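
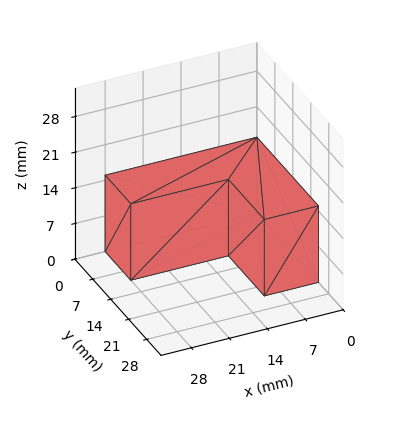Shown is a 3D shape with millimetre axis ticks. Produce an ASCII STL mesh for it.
Reading the render: the shape is an L-shaped prism: outer 28 × 24 mm, arm thicknesses ≈ 10 mm (horizontal) and 10 mm (vertical), extruded 15 mm in z (dimensions read to the nearest mm from the axis ticks). For the STL, each face is triangulated and given an outward normal.

solid part
  facet normal 0.0000 0.0000 -1.0000
    outer loop
      vertex 28.00 10.00 0.00
      vertex 28.00 0.00 0.00
      vertex 0.00 0.00 0.00
    endloop
  endfacet
  facet normal 0.0000 0.0000 -1.0000
    outer loop
      vertex 10.00 10.00 0.00
      vertex 28.00 10.00 0.00
      vertex 0.00 0.00 0.00
    endloop
  endfacet
  facet normal 0.0000 0.0000 -1.0000
    outer loop
      vertex 10.00 24.00 0.00
      vertex 10.00 10.00 0.00
      vertex 0.00 0.00 0.00
    endloop
  endfacet
  facet normal 0.0000 0.0000 -1.0000
    outer loop
      vertex 0.00 24.00 0.00
      vertex 10.00 24.00 0.00
      vertex 0.00 0.00 0.00
    endloop
  endfacet
  facet normal 0.0000 0.0000 1.0000
    outer loop
      vertex 0.00 0.00 15.00
      vertex 28.00 0.00 15.00
      vertex 28.00 10.00 15.00
    endloop
  endfacet
  facet normal 0.0000 0.0000 1.0000
    outer loop
      vertex 0.00 0.00 15.00
      vertex 28.00 10.00 15.00
      vertex 10.00 10.00 15.00
    endloop
  endfacet
  facet normal 0.0000 0.0000 1.0000
    outer loop
      vertex 0.00 0.00 15.00
      vertex 10.00 10.00 15.00
      vertex 10.00 24.00 15.00
    endloop
  endfacet
  facet normal 0.0000 0.0000 1.0000
    outer loop
      vertex 0.00 0.00 15.00
      vertex 10.00 24.00 15.00
      vertex 0.00 24.00 15.00
    endloop
  endfacet
  facet normal 0.0000 -1.0000 0.0000
    outer loop
      vertex 0.00 0.00 0.00
      vertex 28.00 0.00 0.00
      vertex 28.00 0.00 15.00
    endloop
  endfacet
  facet normal 0.0000 -1.0000 0.0000
    outer loop
      vertex 0.00 0.00 0.00
      vertex 28.00 0.00 15.00
      vertex 0.00 0.00 15.00
    endloop
  endfacet
  facet normal 1.0000 0.0000 0.0000
    outer loop
      vertex 28.00 0.00 0.00
      vertex 28.00 10.00 0.00
      vertex 28.00 10.00 15.00
    endloop
  endfacet
  facet normal 1.0000 0.0000 0.0000
    outer loop
      vertex 28.00 0.00 0.00
      vertex 28.00 10.00 15.00
      vertex 28.00 0.00 15.00
    endloop
  endfacet
  facet normal 0.0000 1.0000 0.0000
    outer loop
      vertex 28.00 10.00 0.00
      vertex 10.00 10.00 0.00
      vertex 10.00 10.00 15.00
    endloop
  endfacet
  facet normal 0.0000 1.0000 0.0000
    outer loop
      vertex 28.00 10.00 0.00
      vertex 10.00 10.00 15.00
      vertex 28.00 10.00 15.00
    endloop
  endfacet
  facet normal 1.0000 0.0000 0.0000
    outer loop
      vertex 10.00 10.00 0.00
      vertex 10.00 24.00 0.00
      vertex 10.00 24.00 15.00
    endloop
  endfacet
  facet normal 1.0000 0.0000 0.0000
    outer loop
      vertex 10.00 10.00 0.00
      vertex 10.00 24.00 15.00
      vertex 10.00 10.00 15.00
    endloop
  endfacet
  facet normal 0.0000 1.0000 0.0000
    outer loop
      vertex 10.00 24.00 0.00
      vertex 0.00 24.00 0.00
      vertex 0.00 24.00 15.00
    endloop
  endfacet
  facet normal 0.0000 1.0000 0.0000
    outer loop
      vertex 10.00 24.00 0.00
      vertex 0.00 24.00 15.00
      vertex 10.00 24.00 15.00
    endloop
  endfacet
  facet normal -1.0000 0.0000 0.0000
    outer loop
      vertex 0.00 24.00 0.00
      vertex 0.00 0.00 0.00
      vertex 0.00 0.00 15.00
    endloop
  endfacet
  facet normal -1.0000 0.0000 0.0000
    outer loop
      vertex 0.00 24.00 0.00
      vertex 0.00 0.00 15.00
      vertex 0.00 24.00 15.00
    endloop
  endfacet
endsolid part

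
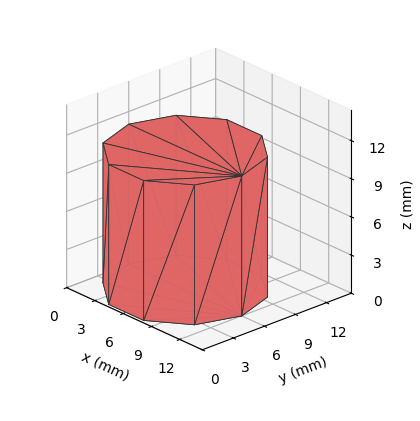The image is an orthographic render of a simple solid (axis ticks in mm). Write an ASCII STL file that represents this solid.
Reading the render: the shape is a regular 10-sided prism (a cylinder approximated with 10 flat sides), circumscribed radius ≈ 6 mm, height ≈ 11 mm (dimensions read to the nearest mm from the axis ticks). For the STL, each face is triangulated and given an outward normal.

solid part
  facet normal 0.0000 0.0000 -1.0000
    outer loop
      vertex 7.854 11.706 0.000
      vertex 10.854 9.527 0.000
      vertex 12.000 6.000 0.000
    endloop
  endfacet
  facet normal 0.0000 0.0000 -1.0000
    outer loop
      vertex 4.146 11.706 0.000
      vertex 7.854 11.706 0.000
      vertex 12.000 6.000 0.000
    endloop
  endfacet
  facet normal 0.0000 0.0000 -1.0000
    outer loop
      vertex 1.146 9.527 0.000
      vertex 4.146 11.706 0.000
      vertex 12.000 6.000 0.000
    endloop
  endfacet
  facet normal 0.0000 0.0000 -1.0000
    outer loop
      vertex 0.000 6.000 0.000
      vertex 1.146 9.527 0.000
      vertex 12.000 6.000 0.000
    endloop
  endfacet
  facet normal 0.0000 0.0000 -1.0000
    outer loop
      vertex 1.146 2.473 0.000
      vertex 0.000 6.000 0.000
      vertex 12.000 6.000 0.000
    endloop
  endfacet
  facet normal 0.0000 0.0000 -1.0000
    outer loop
      vertex 4.146 0.294 0.000
      vertex 1.146 2.473 0.000
      vertex 12.000 6.000 0.000
    endloop
  endfacet
  facet normal 0.0000 0.0000 -1.0000
    outer loop
      vertex 7.854 0.294 0.000
      vertex 4.146 0.294 0.000
      vertex 12.000 6.000 0.000
    endloop
  endfacet
  facet normal 0.0000 0.0000 -1.0000
    outer loop
      vertex 10.854 2.473 0.000
      vertex 7.854 0.294 0.000
      vertex 12.000 6.000 0.000
    endloop
  endfacet
  facet normal 0.0000 0.0000 1.0000
    outer loop
      vertex 12.000 6.000 11.000
      vertex 10.854 9.527 11.000
      vertex 7.854 11.706 11.000
    endloop
  endfacet
  facet normal 0.0000 0.0000 1.0000
    outer loop
      vertex 12.000 6.000 11.000
      vertex 7.854 11.706 11.000
      vertex 4.146 11.706 11.000
    endloop
  endfacet
  facet normal 0.0000 0.0000 1.0000
    outer loop
      vertex 12.000 6.000 11.000
      vertex 4.146 11.706 11.000
      vertex 1.146 9.527 11.000
    endloop
  endfacet
  facet normal 0.0000 0.0000 1.0000
    outer loop
      vertex 12.000 6.000 11.000
      vertex 1.146 9.527 11.000
      vertex 0.000 6.000 11.000
    endloop
  endfacet
  facet normal 0.0000 0.0000 1.0000
    outer loop
      vertex 12.000 6.000 11.000
      vertex 0.000 6.000 11.000
      vertex 1.146 2.473 11.000
    endloop
  endfacet
  facet normal 0.0000 0.0000 1.0000
    outer loop
      vertex 12.000 6.000 11.000
      vertex 1.146 2.473 11.000
      vertex 4.146 0.294 11.000
    endloop
  endfacet
  facet normal 0.0000 0.0000 1.0000
    outer loop
      vertex 12.000 6.000 11.000
      vertex 4.146 0.294 11.000
      vertex 7.854 0.294 11.000
    endloop
  endfacet
  facet normal 0.0000 0.0000 1.0000
    outer loop
      vertex 12.000 6.000 11.000
      vertex 7.854 0.294 11.000
      vertex 10.854 2.473 11.000
    endloop
  endfacet
  facet normal 0.9511 0.3090 0.0000
    outer loop
      vertex 12.000 6.000 0.000
      vertex 10.854 9.527 0.000
      vertex 10.854 9.527 11.000
    endloop
  endfacet
  facet normal 0.9511 0.3090 0.0000
    outer loop
      vertex 12.000 6.000 0.000
      vertex 10.854 9.527 11.000
      vertex 12.000 6.000 11.000
    endloop
  endfacet
  facet normal 0.5877 0.8091 0.0000
    outer loop
      vertex 10.854 9.527 0.000
      vertex 7.854 11.706 0.000
      vertex 7.854 11.706 11.000
    endloop
  endfacet
  facet normal 0.5877 0.8091 0.0000
    outer loop
      vertex 10.854 9.527 0.000
      vertex 7.854 11.706 11.000
      vertex 10.854 9.527 11.000
    endloop
  endfacet
  facet normal 0.0000 1.0000 0.0000
    outer loop
      vertex 7.854 11.706 0.000
      vertex 4.146 11.706 0.000
      vertex 4.146 11.706 11.000
    endloop
  endfacet
  facet normal 0.0000 1.0000 0.0000
    outer loop
      vertex 7.854 11.706 0.000
      vertex 4.146 11.706 11.000
      vertex 7.854 11.706 11.000
    endloop
  endfacet
  facet normal -0.5877 0.8091 0.0000
    outer loop
      vertex 4.146 11.706 0.000
      vertex 1.146 9.527 0.000
      vertex 1.146 9.527 11.000
    endloop
  endfacet
  facet normal -0.5877 0.8091 0.0000
    outer loop
      vertex 4.146 11.706 0.000
      vertex 1.146 9.527 11.000
      vertex 4.146 11.706 11.000
    endloop
  endfacet
  facet normal -0.9511 0.3090 0.0000
    outer loop
      vertex 1.146 9.527 0.000
      vertex 0.000 6.000 0.000
      vertex 0.000 6.000 11.000
    endloop
  endfacet
  facet normal -0.9511 0.3090 0.0000
    outer loop
      vertex 1.146 9.527 0.000
      vertex 0.000 6.000 11.000
      vertex 1.146 9.527 11.000
    endloop
  endfacet
  facet normal -0.9511 -0.3090 0.0000
    outer loop
      vertex 0.000 6.000 0.000
      vertex 1.146 2.473 0.000
      vertex 1.146 2.473 11.000
    endloop
  endfacet
  facet normal -0.9511 -0.3090 0.0000
    outer loop
      vertex 0.000 6.000 0.000
      vertex 1.146 2.473 11.000
      vertex 0.000 6.000 11.000
    endloop
  endfacet
  facet normal -0.5877 -0.8091 0.0000
    outer loop
      vertex 1.146 2.473 0.000
      vertex 4.146 0.294 0.000
      vertex 4.146 0.294 11.000
    endloop
  endfacet
  facet normal -0.5877 -0.8091 0.0000
    outer loop
      vertex 1.146 2.473 0.000
      vertex 4.146 0.294 11.000
      vertex 1.146 2.473 11.000
    endloop
  endfacet
  facet normal 0.0000 -1.0000 0.0000
    outer loop
      vertex 4.146 0.294 0.000
      vertex 7.854 0.294 0.000
      vertex 7.854 0.294 11.000
    endloop
  endfacet
  facet normal 0.0000 -1.0000 0.0000
    outer loop
      vertex 4.146 0.294 0.000
      vertex 7.854 0.294 11.000
      vertex 4.146 0.294 11.000
    endloop
  endfacet
  facet normal 0.5877 -0.8091 0.0000
    outer loop
      vertex 7.854 0.294 0.000
      vertex 10.854 2.473 0.000
      vertex 10.854 2.473 11.000
    endloop
  endfacet
  facet normal 0.5877 -0.8091 0.0000
    outer loop
      vertex 7.854 0.294 0.000
      vertex 10.854 2.473 11.000
      vertex 7.854 0.294 11.000
    endloop
  endfacet
  facet normal 0.9511 -0.3090 0.0000
    outer loop
      vertex 10.854 2.473 0.000
      vertex 12.000 6.000 0.000
      vertex 12.000 6.000 11.000
    endloop
  endfacet
  facet normal 0.9511 -0.3090 0.0000
    outer loop
      vertex 10.854 2.473 0.000
      vertex 12.000 6.000 11.000
      vertex 10.854 2.473 11.000
    endloop
  endfacet
endsolid part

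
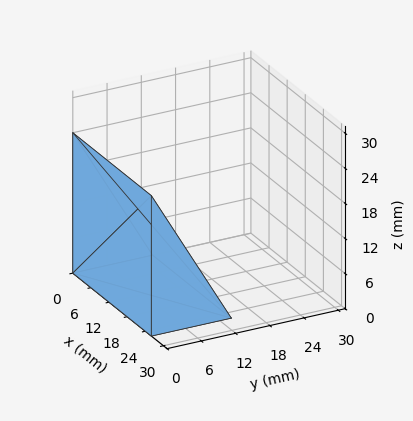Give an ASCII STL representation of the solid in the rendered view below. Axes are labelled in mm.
Reading the render: the shape is a wedge (ramp): 26 × 14 mm base, rising to 24 mm along the y=0 edge and sloping linearly to z=0 at y=14 (dimensions read to the nearest mm from the axis ticks). For the STL, each face is triangulated and given an outward normal.

solid part
  facet normal 0.0000 0.0000 -1.0000
    outer loop
      vertex 26.00 14.00 0.00
      vertex 26.00 0.00 0.00
      vertex 0.00 0.00 0.00
    endloop
  endfacet
  facet normal 0.0000 0.0000 -1.0000
    outer loop
      vertex 0.00 14.00 0.00
      vertex 26.00 14.00 0.00
      vertex 0.00 0.00 0.00
    endloop
  endfacet
  facet normal 0.0000 -1.0000 0.0000
    outer loop
      vertex 0.00 0.00 0.00
      vertex 26.00 0.00 0.00
      vertex 26.00 0.00 24.00
    endloop
  endfacet
  facet normal 0.0000 -1.0000 0.0000
    outer loop
      vertex 0.00 0.00 0.00
      vertex 26.00 0.00 24.00
      vertex 0.00 0.00 24.00
    endloop
  endfacet
  facet normal 0.0000 0.8638 0.5039
    outer loop
      vertex 0.00 0.00 24.00
      vertex 26.00 0.00 24.00
      vertex 26.00 14.00 0.00
    endloop
  endfacet
  facet normal 0.0000 0.8638 0.5039
    outer loop
      vertex 0.00 0.00 24.00
      vertex 26.00 14.00 0.00
      vertex 0.00 14.00 0.00
    endloop
  endfacet
  facet normal -1.0000 0.0000 0.0000
    outer loop
      vertex 0.00 0.00 24.00
      vertex 0.00 14.00 0.00
      vertex 0.00 0.00 0.00
    endloop
  endfacet
  facet normal 1.0000 0.0000 0.0000
    outer loop
      vertex 26.00 0.00 0.00
      vertex 26.00 14.00 0.00
      vertex 26.00 0.00 24.00
    endloop
  endfacet
endsolid part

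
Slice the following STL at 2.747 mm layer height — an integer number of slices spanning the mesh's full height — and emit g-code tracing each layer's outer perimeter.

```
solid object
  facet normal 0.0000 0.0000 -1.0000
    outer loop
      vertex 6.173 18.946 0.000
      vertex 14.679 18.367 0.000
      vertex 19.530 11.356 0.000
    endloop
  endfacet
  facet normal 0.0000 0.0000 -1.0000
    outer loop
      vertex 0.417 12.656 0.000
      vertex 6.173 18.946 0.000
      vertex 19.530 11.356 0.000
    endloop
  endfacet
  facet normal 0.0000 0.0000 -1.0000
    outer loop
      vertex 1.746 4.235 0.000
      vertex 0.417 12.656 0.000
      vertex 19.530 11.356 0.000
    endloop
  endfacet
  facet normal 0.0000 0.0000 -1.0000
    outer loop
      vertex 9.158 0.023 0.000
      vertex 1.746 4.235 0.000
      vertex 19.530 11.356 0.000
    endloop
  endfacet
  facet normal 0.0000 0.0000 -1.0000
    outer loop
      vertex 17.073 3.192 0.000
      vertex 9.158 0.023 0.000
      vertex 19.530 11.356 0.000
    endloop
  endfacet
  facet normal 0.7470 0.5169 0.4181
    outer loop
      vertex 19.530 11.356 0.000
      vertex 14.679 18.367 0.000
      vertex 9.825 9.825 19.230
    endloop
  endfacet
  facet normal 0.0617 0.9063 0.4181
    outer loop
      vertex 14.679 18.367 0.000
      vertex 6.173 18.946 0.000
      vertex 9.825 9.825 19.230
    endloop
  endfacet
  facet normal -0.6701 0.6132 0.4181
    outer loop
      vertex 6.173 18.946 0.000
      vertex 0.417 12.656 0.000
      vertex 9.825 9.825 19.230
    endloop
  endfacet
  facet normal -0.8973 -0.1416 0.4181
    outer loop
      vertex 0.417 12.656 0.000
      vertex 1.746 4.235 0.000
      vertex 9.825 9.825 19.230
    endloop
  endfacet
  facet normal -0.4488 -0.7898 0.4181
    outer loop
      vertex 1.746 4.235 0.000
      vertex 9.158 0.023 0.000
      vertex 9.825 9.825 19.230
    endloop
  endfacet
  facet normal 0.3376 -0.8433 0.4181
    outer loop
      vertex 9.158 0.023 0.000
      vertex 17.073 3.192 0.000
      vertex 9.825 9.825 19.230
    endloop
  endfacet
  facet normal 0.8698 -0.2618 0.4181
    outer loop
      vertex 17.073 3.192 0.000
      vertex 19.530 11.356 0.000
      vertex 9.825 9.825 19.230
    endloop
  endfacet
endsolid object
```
; perimeter-only toolpath
G21 ; units = mm
G90 ; absolute positioning
G28 ; home
; layer 1
G0 Z2.747
G0 X18.144 Y11.137
G1 X13.986 Y17.147
G1 X6.695 Y17.643
G1 X1.761 Y12.252
G1 X2.900 Y5.034
G1 X9.253 Y1.423
G1 X16.038 Y4.140
G1 X18.144 Y11.137
; layer 2
G0 Z5.494
G0 X16.757 Y10.919
G1 X13.292 Y15.926
G1 X7.216 Y16.340
G1 X3.105 Y11.847
G1 X4.054 Y5.832
G1 X9.349 Y2.824
G1 X15.002 Y5.087
G1 X16.757 Y10.919
; layer 3
G0 Z8.241
G0 X15.371 Y10.700
G1 X12.599 Y14.706
G1 X7.738 Y15.037
G1 X4.449 Y11.443
G1 X5.208 Y6.631
G1 X9.444 Y4.224
G1 X13.967 Y6.035
G1 X15.371 Y10.700
; layer 4
G0 Z10.989
G0 X13.984 Y10.481
G1 X11.905 Y13.486
G1 X8.260 Y13.734
G1 X5.793 Y11.038
G1 X6.363 Y7.429
G1 X9.539 Y5.624
G1 X12.931 Y6.982
G1 X13.984 Y10.481
; layer 5
G0 Z13.736
G0 X12.598 Y10.262
G1 X11.212 Y12.266
G1 X8.782 Y12.431
G1 X7.137 Y10.634
G1 X7.517 Y8.228
G1 X9.634 Y7.024
G1 X11.896 Y7.930
G1 X12.598 Y10.262
; layer 6
G0 Z16.483
G0 X11.211 Y10.044
G1 X10.518 Y11.045
G1 X9.303 Y11.128
G1 X8.481 Y10.229
G1 X8.671 Y9.026
G1 X9.730 Y8.425
G1 X10.860 Y8.877
G1 X11.211 Y10.044
M2 ; end

The solid is a regular 7-sided pyramid, base circumscribed radius ≈ 9.82 mm, apex at z ≈ 19.2 mm. Slicing at Δz = 2.747 mm — 7 equal slices spanning the solid's height, so layer i sits at z = i·h/7 — gives 6 non-empty perimeters. Each is a 7-segment closed polygon; G0 lifts to the layer z and rapids to the start vertex, then G1 traces the edges. The cross-section shrinks linearly with z (the slice at the apex is degenerate and omitted).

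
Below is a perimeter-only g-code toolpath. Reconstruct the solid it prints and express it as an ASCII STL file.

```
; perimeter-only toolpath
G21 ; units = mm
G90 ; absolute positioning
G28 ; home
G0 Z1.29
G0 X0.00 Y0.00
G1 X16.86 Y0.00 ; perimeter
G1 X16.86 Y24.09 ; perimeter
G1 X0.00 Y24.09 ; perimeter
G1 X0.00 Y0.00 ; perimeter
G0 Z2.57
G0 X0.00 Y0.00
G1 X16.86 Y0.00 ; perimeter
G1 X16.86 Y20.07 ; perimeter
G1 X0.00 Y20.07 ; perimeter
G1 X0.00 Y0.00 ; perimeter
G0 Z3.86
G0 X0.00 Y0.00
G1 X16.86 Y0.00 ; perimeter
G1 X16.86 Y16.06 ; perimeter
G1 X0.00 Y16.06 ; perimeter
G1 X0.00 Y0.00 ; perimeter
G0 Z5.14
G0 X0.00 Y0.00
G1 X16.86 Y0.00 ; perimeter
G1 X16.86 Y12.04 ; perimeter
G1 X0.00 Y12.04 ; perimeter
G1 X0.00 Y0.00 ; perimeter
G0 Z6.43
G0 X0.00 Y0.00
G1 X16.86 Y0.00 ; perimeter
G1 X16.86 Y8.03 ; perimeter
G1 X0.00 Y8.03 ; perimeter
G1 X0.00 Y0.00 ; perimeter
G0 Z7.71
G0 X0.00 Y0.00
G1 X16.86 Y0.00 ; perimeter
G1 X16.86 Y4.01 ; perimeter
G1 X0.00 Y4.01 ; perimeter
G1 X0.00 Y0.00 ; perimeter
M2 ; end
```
solid part
  facet normal 0.0000 0.0000 -1.0000
    outer loop
      vertex 16.86 28.10 0.00
      vertex 16.86 0.00 0.00
      vertex 0.00 0.00 0.00
    endloop
  endfacet
  facet normal 0.0000 0.0000 -1.0000
    outer loop
      vertex 0.00 28.10 0.00
      vertex 16.86 28.10 0.00
      vertex 0.00 0.00 0.00
    endloop
  endfacet
  facet normal 0.0000 -1.0000 0.0000
    outer loop
      vertex 0.00 0.00 0.00
      vertex 16.86 0.00 0.00
      vertex 16.86 0.00 9.00
    endloop
  endfacet
  facet normal 0.0000 -1.0000 0.0000
    outer loop
      vertex 0.00 0.00 0.00
      vertex 16.86 0.00 9.00
      vertex 0.00 0.00 9.00
    endloop
  endfacet
  facet normal 0.0000 0.3050 0.9523
    outer loop
      vertex 0.00 0.00 9.00
      vertex 16.86 0.00 9.00
      vertex 16.86 28.10 0.00
    endloop
  endfacet
  facet normal 0.0000 0.3050 0.9523
    outer loop
      vertex 0.00 0.00 9.00
      vertex 16.86 28.10 0.00
      vertex 0.00 28.10 0.00
    endloop
  endfacet
  facet normal -1.0000 0.0000 0.0000
    outer loop
      vertex 0.00 0.00 9.00
      vertex 0.00 28.10 0.00
      vertex 0.00 0.00 0.00
    endloop
  endfacet
  facet normal 1.0000 0.0000 0.0000
    outer loop
      vertex 16.86 0.00 0.00
      vertex 16.86 28.10 0.00
      vertex 16.86 0.00 9.00
    endloop
  endfacet
endsolid part

The G0 Z moves step by Δz≈1.29 mm. The G1 loops shrink linearly with z, so the solid tapers from its base footprint up to z≈9. Closing with a flat bottom cap and the tapered top and triangulating gives 8 facets — a wedge (ramp): 16.9 × 28.1 mm base, rising to 9 mm along the y=0 edge and sloping linearly to z=0 at y=28.1.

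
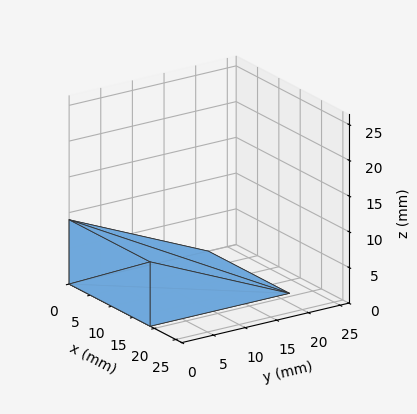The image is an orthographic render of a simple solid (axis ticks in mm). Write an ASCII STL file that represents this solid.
Reading the render: the shape is a wedge (ramp): 19 × 22 mm base, rising to 9 mm along the y=0 edge and sloping linearly to z=0 at y=22 (dimensions read to the nearest mm from the axis ticks). For the STL, each face is triangulated and given an outward normal.

solid part
  facet normal 0.0000 0.0000 -1.0000
    outer loop
      vertex 19.0 22.0 0.0
      vertex 19.0 0.0 0.0
      vertex 0.0 0.0 0.0
    endloop
  endfacet
  facet normal 0.0000 0.0000 -1.0000
    outer loop
      vertex 0.0 22.0 0.0
      vertex 19.0 22.0 0.0
      vertex 0.0 0.0 0.0
    endloop
  endfacet
  facet normal 0.0000 -1.0000 0.0000
    outer loop
      vertex 0.0 0.0 0.0
      vertex 19.0 0.0 0.0
      vertex 19.0 0.0 9.0
    endloop
  endfacet
  facet normal 0.0000 -1.0000 0.0000
    outer loop
      vertex 0.0 0.0 0.0
      vertex 19.0 0.0 9.0
      vertex 0.0 0.0 9.0
    endloop
  endfacet
  facet normal 0.0000 0.3786 0.9255
    outer loop
      vertex 0.0 0.0 9.0
      vertex 19.0 0.0 9.0
      vertex 19.0 22.0 0.0
    endloop
  endfacet
  facet normal 0.0000 0.3786 0.9255
    outer loop
      vertex 0.0 0.0 9.0
      vertex 19.0 22.0 0.0
      vertex 0.0 22.0 0.0
    endloop
  endfacet
  facet normal -1.0000 0.0000 0.0000
    outer loop
      vertex 0.0 0.0 9.0
      vertex 0.0 22.0 0.0
      vertex 0.0 0.0 0.0
    endloop
  endfacet
  facet normal 1.0000 0.0000 0.0000
    outer loop
      vertex 19.0 0.0 0.0
      vertex 19.0 22.0 0.0
      vertex 19.0 0.0 9.0
    endloop
  endfacet
endsolid part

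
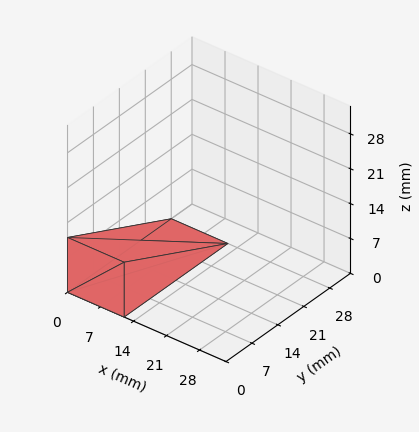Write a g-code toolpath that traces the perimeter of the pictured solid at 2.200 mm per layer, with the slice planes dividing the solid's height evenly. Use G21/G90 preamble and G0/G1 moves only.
Reading the render: the shape is a wedge (ramp): 12 × 28 mm base, rising to 11 mm along the y=0 edge and sloping linearly to z=0 at y=28 (dimensions read to the nearest mm from the axis ticks). For the g-code, the solid's height is divided into equal slices at the stated Δz and each level perimeter traced with G1 moves after a G0 lift.

; perimeter-only toolpath
G21 ; units = mm
G90 ; absolute positioning
G28 ; home
; layer 1
G0 Z2.200
G0 X0.000 Y0.000
G1 X12.000 Y0.000
G1 X12.000 Y22.400
G1 X0.000 Y22.400
G1 X0.000 Y0.000
; layer 2
G0 Z4.400
G0 X0.000 Y0.000
G1 X12.000 Y0.000
G1 X12.000 Y16.800
G1 X0.000 Y16.800
G1 X0.000 Y0.000
; layer 3
G0 Z6.600
G0 X0.000 Y0.000
G1 X12.000 Y0.000
G1 X12.000 Y11.200
G1 X0.000 Y11.200
G1 X0.000 Y0.000
; layer 4
G0 Z8.800
G0 X0.000 Y0.000
G1 X12.000 Y0.000
G1 X12.000 Y5.600
G1 X0.000 Y5.600
G1 X0.000 Y0.000
M2 ; end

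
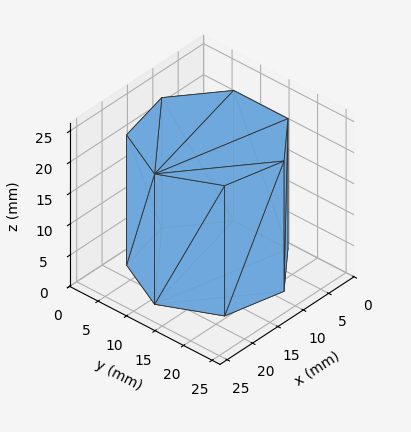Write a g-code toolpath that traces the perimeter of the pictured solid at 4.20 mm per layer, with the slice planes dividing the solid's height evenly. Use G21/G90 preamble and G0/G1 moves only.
Reading the render: the shape is a regular 7-sided prism (a cylinder approximated with 7 flat sides), circumscribed radius ≈ 11 mm, height ≈ 21 mm (dimensions read to the nearest mm from the axis ticks). For the g-code, the solid's height is divided into equal slices at the stated Δz and each level perimeter traced with G1 moves after a G0 lift.

; perimeter-only toolpath
G21 ; units = mm
G90 ; absolute positioning
G28 ; home
; layer 1
G0 Z4.20
G0 X22.00 Y11.00
G1 X17.86 Y19.60
G1 X8.55 Y21.72
G1 X1.09 Y15.77
G1 X1.09 Y6.23
G1 X8.55 Y0.28
G1 X17.86 Y2.40
G1 X22.00 Y11.00
; layer 2
G0 Z8.40
G0 X22.00 Y11.00
G1 X17.86 Y19.60
G1 X8.55 Y21.72
G1 X1.09 Y15.77
G1 X1.09 Y6.23
G1 X8.55 Y0.28
G1 X17.86 Y2.40
G1 X22.00 Y11.00
; layer 3
G0 Z12.60
G0 X22.00 Y11.00
G1 X17.86 Y19.60
G1 X8.55 Y21.72
G1 X1.09 Y15.77
G1 X1.09 Y6.23
G1 X8.55 Y0.28
G1 X17.86 Y2.40
G1 X22.00 Y11.00
; layer 4
G0 Z16.80
G0 X22.00 Y11.00
G1 X17.86 Y19.60
G1 X8.55 Y21.72
G1 X1.09 Y15.77
G1 X1.09 Y6.23
G1 X8.55 Y0.28
G1 X17.86 Y2.40
G1 X22.00 Y11.00
; layer 5
G0 Z21.00
G0 X22.00 Y11.00
G1 X17.86 Y19.60
G1 X8.55 Y21.72
G1 X1.09 Y15.77
G1 X1.09 Y6.23
G1 X8.55 Y0.28
G1 X17.86 Y2.40
G1 X22.00 Y11.00
M2 ; end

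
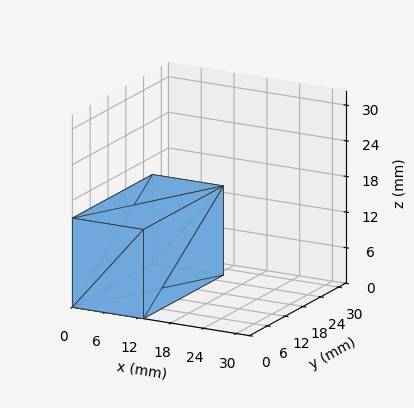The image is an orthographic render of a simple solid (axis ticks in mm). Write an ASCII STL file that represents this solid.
Reading the render: the shape is a rectangular box, roughly 13 × 27 mm footprint and 15 mm tall (dimensions read to the nearest mm from the axis ticks). For the STL, each face is triangulated and given an outward normal.

solid part
  facet normal 0.0000 0.0000 -1.0000
    outer loop
      vertex 13.00 27.00 0.00
      vertex 13.00 0.00 0.00
      vertex 0.00 0.00 0.00
    endloop
  endfacet
  facet normal 0.0000 0.0000 -1.0000
    outer loop
      vertex 0.00 27.00 0.00
      vertex 13.00 27.00 0.00
      vertex 0.00 0.00 0.00
    endloop
  endfacet
  facet normal 0.0000 0.0000 1.0000
    outer loop
      vertex 0.00 0.00 15.00
      vertex 13.00 0.00 15.00
      vertex 13.00 27.00 15.00
    endloop
  endfacet
  facet normal 0.0000 0.0000 1.0000
    outer loop
      vertex 0.00 0.00 15.00
      vertex 13.00 27.00 15.00
      vertex 0.00 27.00 15.00
    endloop
  endfacet
  facet normal 0.0000 -1.0000 0.0000
    outer loop
      vertex 0.00 0.00 0.00
      vertex 13.00 0.00 0.00
      vertex 13.00 0.00 15.00
    endloop
  endfacet
  facet normal 0.0000 -1.0000 0.0000
    outer loop
      vertex 0.00 0.00 0.00
      vertex 13.00 0.00 15.00
      vertex 0.00 0.00 15.00
    endloop
  endfacet
  facet normal 0.0000 1.0000 0.0000
    outer loop
      vertex 13.00 27.00 15.00
      vertex 13.00 27.00 0.00
      vertex 0.00 27.00 0.00
    endloop
  endfacet
  facet normal 0.0000 1.0000 0.0000
    outer loop
      vertex 0.00 27.00 15.00
      vertex 13.00 27.00 15.00
      vertex 0.00 27.00 0.00
    endloop
  endfacet
  facet normal -1.0000 0.0000 0.0000
    outer loop
      vertex 0.00 27.00 15.00
      vertex 0.00 27.00 0.00
      vertex 0.00 0.00 0.00
    endloop
  endfacet
  facet normal -1.0000 0.0000 0.0000
    outer loop
      vertex 0.00 0.00 15.00
      vertex 0.00 27.00 15.00
      vertex 0.00 0.00 0.00
    endloop
  endfacet
  facet normal 1.0000 0.0000 0.0000
    outer loop
      vertex 13.00 0.00 0.00
      vertex 13.00 27.00 0.00
      vertex 13.00 27.00 15.00
    endloop
  endfacet
  facet normal 1.0000 0.0000 0.0000
    outer loop
      vertex 13.00 0.00 0.00
      vertex 13.00 27.00 15.00
      vertex 13.00 0.00 15.00
    endloop
  endfacet
endsolid part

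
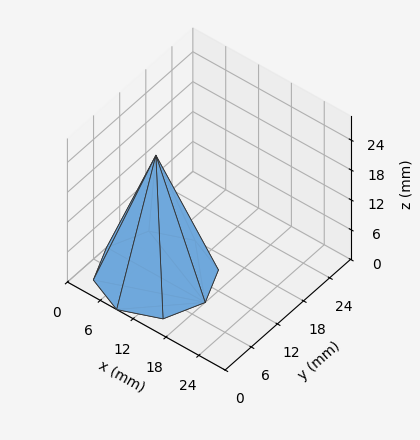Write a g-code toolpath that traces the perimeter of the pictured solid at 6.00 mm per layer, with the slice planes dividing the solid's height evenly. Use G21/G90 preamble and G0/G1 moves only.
Reading the render: the shape is a regular 8-sided pyramid, base circumscribed radius ≈ 9 mm, apex at z ≈ 24 mm (dimensions read to the nearest mm from the axis ticks). For the g-code, the solid's height is divided into equal slices at the stated Δz and each level perimeter traced with G1 moves after a G0 lift.

; perimeter-only toolpath
G21 ; units = mm
G90 ; absolute positioning
G28 ; home
; layer 1
G0 Z6.00
G0 X15.75 Y9.00
G1 X13.77 Y13.77
G1 X9.00 Y15.75
G1 X4.23 Y13.77
G1 X2.25 Y9.00
G1 X4.23 Y4.23
G1 X9.00 Y2.25
G1 X13.77 Y4.23
G1 X15.75 Y9.00
; layer 2
G0 Z12.00
G0 X13.50 Y9.00
G1 X12.18 Y12.18
G1 X9.00 Y13.50
G1 X5.82 Y12.18
G1 X4.50 Y9.00
G1 X5.82 Y5.82
G1 X9.00 Y4.50
G1 X12.18 Y5.82
G1 X13.50 Y9.00
; layer 3
G0 Z18.00
G0 X11.25 Y9.00
G1 X10.59 Y10.59
G1 X9.00 Y11.25
G1 X7.41 Y10.59
G1 X6.75 Y9.00
G1 X7.41 Y7.41
G1 X9.00 Y6.75
G1 X10.59 Y7.41
G1 X11.25 Y9.00
M2 ; end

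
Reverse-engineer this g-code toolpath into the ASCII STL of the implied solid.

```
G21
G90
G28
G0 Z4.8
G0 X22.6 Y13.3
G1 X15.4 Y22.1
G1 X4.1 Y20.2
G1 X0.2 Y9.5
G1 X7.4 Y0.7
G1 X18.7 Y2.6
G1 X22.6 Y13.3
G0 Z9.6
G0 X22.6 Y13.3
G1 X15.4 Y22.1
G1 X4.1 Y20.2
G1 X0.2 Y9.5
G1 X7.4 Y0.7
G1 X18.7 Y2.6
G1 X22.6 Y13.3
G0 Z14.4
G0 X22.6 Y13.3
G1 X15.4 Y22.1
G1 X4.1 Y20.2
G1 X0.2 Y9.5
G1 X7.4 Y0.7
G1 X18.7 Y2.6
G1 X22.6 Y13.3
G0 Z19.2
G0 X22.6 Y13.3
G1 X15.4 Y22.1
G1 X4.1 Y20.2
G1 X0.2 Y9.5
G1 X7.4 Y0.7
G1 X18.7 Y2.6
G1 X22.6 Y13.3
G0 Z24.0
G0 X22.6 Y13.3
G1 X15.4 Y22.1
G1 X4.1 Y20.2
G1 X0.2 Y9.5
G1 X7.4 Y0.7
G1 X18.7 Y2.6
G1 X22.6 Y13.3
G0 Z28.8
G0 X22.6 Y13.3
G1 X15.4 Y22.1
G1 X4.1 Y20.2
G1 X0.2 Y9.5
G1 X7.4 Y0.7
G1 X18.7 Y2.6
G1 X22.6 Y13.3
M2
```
solid part
  facet normal 0.0000 0.0000 -1.0000
    outer loop
      vertex 4.1 20.2 0.0
      vertex 15.4 22.1 0.0
      vertex 22.6 13.3 0.0
    endloop
  endfacet
  facet normal 0.0000 0.0000 -1.0000
    outer loop
      vertex 0.2 9.5 0.0
      vertex 4.1 20.2 0.0
      vertex 22.6 13.3 0.0
    endloop
  endfacet
  facet normal 0.0000 0.0000 -1.0000
    outer loop
      vertex 7.4 0.7 0.0
      vertex 0.2 9.5 0.0
      vertex 22.6 13.3 0.0
    endloop
  endfacet
  facet normal 0.0000 0.0000 -1.0000
    outer loop
      vertex 18.7 2.6 0.0
      vertex 7.4 0.7 0.0
      vertex 22.6 13.3 0.0
    endloop
  endfacet
  facet normal 0.0000 0.0000 1.0000
    outer loop
      vertex 22.6 13.3 28.8
      vertex 15.4 22.1 28.8
      vertex 4.1 20.2 28.8
    endloop
  endfacet
  facet normal 0.0000 0.0000 1.0000
    outer loop
      vertex 22.6 13.3 28.8
      vertex 4.1 20.2 28.8
      vertex 0.2 9.5 28.8
    endloop
  endfacet
  facet normal 0.0000 0.0000 1.0000
    outer loop
      vertex 22.6 13.3 28.8
      vertex 0.2 9.5 28.8
      vertex 7.4 0.7 28.8
    endloop
  endfacet
  facet normal 0.0000 0.0000 1.0000
    outer loop
      vertex 22.6 13.3 28.8
      vertex 7.4 0.7 28.8
      vertex 18.7 2.6 28.8
    endloop
  endfacet
  facet normal 0.7740 0.6332 0.0000
    outer loop
      vertex 22.6 13.3 0.0
      vertex 15.4 22.1 0.0
      vertex 15.4 22.1 28.8
    endloop
  endfacet
  facet normal 0.7740 0.6332 0.0000
    outer loop
      vertex 22.6 13.3 0.0
      vertex 15.4 22.1 28.8
      vertex 22.6 13.3 28.8
    endloop
  endfacet
  facet normal -0.1658 0.9862 0.0000
    outer loop
      vertex 15.4 22.1 0.0
      vertex 4.1 20.2 0.0
      vertex 4.1 20.2 28.8
    endloop
  endfacet
  facet normal -0.1658 0.9862 0.0000
    outer loop
      vertex 15.4 22.1 0.0
      vertex 4.1 20.2 28.8
      vertex 15.4 22.1 28.8
    endloop
  endfacet
  facet normal -0.9395 0.3424 0.0000
    outer loop
      vertex 4.1 20.2 0.0
      vertex 0.2 9.5 0.0
      vertex 0.2 9.5 28.8
    endloop
  endfacet
  facet normal -0.9395 0.3424 0.0000
    outer loop
      vertex 4.1 20.2 0.0
      vertex 0.2 9.5 28.8
      vertex 4.1 20.2 28.8
    endloop
  endfacet
  facet normal -0.7740 -0.6332 0.0000
    outer loop
      vertex 0.2 9.5 0.0
      vertex 7.4 0.7 0.0
      vertex 7.4 0.7 28.8
    endloop
  endfacet
  facet normal -0.7740 -0.6332 0.0000
    outer loop
      vertex 0.2 9.5 0.0
      vertex 7.4 0.7 28.8
      vertex 0.2 9.5 28.8
    endloop
  endfacet
  facet normal 0.1658 -0.9862 0.0000
    outer loop
      vertex 7.4 0.7 0.0
      vertex 18.7 2.6 0.0
      vertex 18.7 2.6 28.8
    endloop
  endfacet
  facet normal 0.1658 -0.9862 0.0000
    outer loop
      vertex 7.4 0.7 0.0
      vertex 18.7 2.6 28.8
      vertex 7.4 0.7 28.8
    endloop
  endfacet
  facet normal 0.9395 -0.3424 0.0000
    outer loop
      vertex 18.7 2.6 0.0
      vertex 22.6 13.3 0.0
      vertex 22.6 13.3 28.8
    endloop
  endfacet
  facet normal 0.9395 -0.3424 0.0000
    outer loop
      vertex 18.7 2.6 0.0
      vertex 22.6 13.3 28.8
      vertex 18.7 2.6 28.8
    endloop
  endfacet
endsolid part

The G0 Z moves step by Δz≈4.8 mm. Every layer's G1 loop is the same polygon, so the solid is a straight extrusion of it from z=0 to z≈28.8. Closing with flat bottom and top caps and triangulating gives 20 facets — a regular 6-sided prism (a cylinder approximated with 6 flat sides), circumscribed radius ≈ 11.4 mm, height ≈ 28.8 mm.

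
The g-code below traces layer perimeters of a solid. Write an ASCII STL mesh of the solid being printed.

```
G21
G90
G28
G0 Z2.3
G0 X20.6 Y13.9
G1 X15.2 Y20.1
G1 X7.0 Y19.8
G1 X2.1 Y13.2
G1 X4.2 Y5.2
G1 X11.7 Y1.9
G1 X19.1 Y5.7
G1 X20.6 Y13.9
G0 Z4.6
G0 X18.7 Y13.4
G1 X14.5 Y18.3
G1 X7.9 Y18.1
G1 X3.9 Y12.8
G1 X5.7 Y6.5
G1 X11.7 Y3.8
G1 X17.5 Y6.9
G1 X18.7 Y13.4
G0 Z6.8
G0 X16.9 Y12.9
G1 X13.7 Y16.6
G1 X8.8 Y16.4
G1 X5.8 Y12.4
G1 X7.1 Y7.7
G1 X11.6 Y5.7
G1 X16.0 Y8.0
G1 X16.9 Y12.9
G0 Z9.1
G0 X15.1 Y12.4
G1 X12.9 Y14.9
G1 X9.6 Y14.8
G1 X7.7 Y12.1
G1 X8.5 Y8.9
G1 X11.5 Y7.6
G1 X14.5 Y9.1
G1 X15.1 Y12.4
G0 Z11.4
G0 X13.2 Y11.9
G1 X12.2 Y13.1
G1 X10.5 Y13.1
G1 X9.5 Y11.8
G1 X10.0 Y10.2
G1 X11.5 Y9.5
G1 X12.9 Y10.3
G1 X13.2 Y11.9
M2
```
solid part
  facet normal 0.0000 0.0000 -1.0000
    outer loop
      vertex 6.1 21.5 0.0
      vertex 16.0 21.8 0.0
      vertex 22.4 14.4 0.0
    endloop
  endfacet
  facet normal 0.0000 0.0000 -1.0000
    outer loop
      vertex 0.2 13.5 0.0
      vertex 6.1 21.5 0.0
      vertex 22.4 14.4 0.0
    endloop
  endfacet
  facet normal 0.0000 0.0000 -1.0000
    outer loop
      vertex 2.8 4.0 0.0
      vertex 0.2 13.5 0.0
      vertex 22.4 14.4 0.0
    endloop
  endfacet
  facet normal 0.0000 0.0000 -1.0000
    outer loop
      vertex 11.8 0.0 0.0
      vertex 2.8 4.0 0.0
      vertex 22.4 14.4 0.0
    endloop
  endfacet
  facet normal 0.0000 0.0000 -1.0000
    outer loop
      vertex 20.6 4.6 0.0
      vertex 11.8 0.0 0.0
      vertex 22.4 14.4 0.0
    endloop
  endfacet
  facet normal 0.6049 0.5232 0.6003
    outer loop
      vertex 22.4 14.4 0.0
      vertex 16.0 21.8 0.0
      vertex 11.4 11.4 13.7
    endloop
  endfacet
  facet normal -0.0242 0.8002 0.5993
    outer loop
      vertex 16.0 21.8 0.0
      vertex 6.1 21.5 0.0
      vertex 11.4 11.4 13.7
    endloop
  endfacet
  facet normal -0.6442 0.4751 0.5994
    outer loop
      vertex 6.1 21.5 0.0
      vertex 0.2 13.5 0.0
      vertex 11.4 11.4 13.7
    endloop
  endfacet
  facet normal -0.7723 -0.2114 0.5990
    outer loop
      vertex 0.2 13.5 0.0
      vertex 2.8 4.0 0.0
      vertex 11.4 11.4 13.7
    endloop
  endfacet
  facet normal -0.3251 -0.7316 0.5993
    outer loop
      vertex 2.8 4.0 0.0
      vertex 11.8 0.0 0.0
      vertex 11.4 11.4 13.7
    endloop
  endfacet
  facet normal 0.3704 -0.7087 0.6005
    outer loop
      vertex 11.8 0.0 0.0
      vertex 20.6 4.6 0.0
      vertex 11.4 11.4 13.7
    endloop
  endfacet
  facet normal 0.7868 -0.1445 0.6001
    outer loop
      vertex 20.6 4.6 0.0
      vertex 22.4 14.4 0.0
      vertex 11.4 11.4 13.7
    endloop
  endfacet
endsolid part

The G0 Z moves step by Δz≈2.3 mm. The G1 loops shrink linearly with z, so the solid tapers from its base footprint up to z≈13.7. Closing with a flat bottom cap and the tapered top and triangulating gives 12 facets — a regular 7-sided pyramid, base circumscribed radius ≈ 11.4 mm, apex at z ≈ 13.7 mm.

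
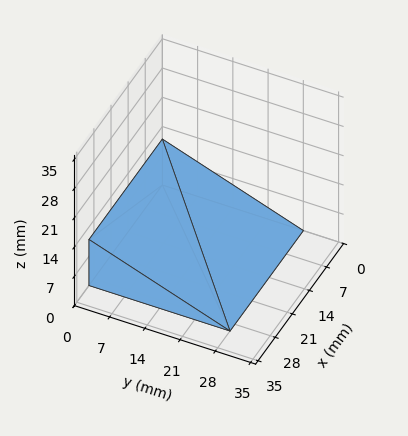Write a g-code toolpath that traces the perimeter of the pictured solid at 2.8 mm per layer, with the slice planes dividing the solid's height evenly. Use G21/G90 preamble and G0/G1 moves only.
Reading the render: the shape is a wedge (ramp): 30 × 28 mm base, rising to 11 mm along the y=0 edge and sloping linearly to z=0 at y=28 (dimensions read to the nearest mm from the axis ticks). For the g-code, the solid's height is divided into equal slices at the stated Δz and each level perimeter traced with G1 moves after a G0 lift.

; perimeter-only toolpath
G21 ; units = mm
G90 ; absolute positioning
G28 ; home
; layer 1
G0 Z2.8
G0 X0.0 Y0.0
G1 X30.0 Y0.0
G1 X30.0 Y21.0
G1 X0.0 Y21.0
G1 X0.0 Y0.0
; layer 2
G0 Z5.5
G0 X0.0 Y0.0
G1 X30.0 Y0.0
G1 X30.0 Y14.0
G1 X0.0 Y14.0
G1 X0.0 Y0.0
; layer 3
G0 Z8.2
G0 X0.0 Y0.0
G1 X30.0 Y0.0
G1 X30.0 Y7.0
G1 X0.0 Y7.0
G1 X0.0 Y0.0
M2 ; end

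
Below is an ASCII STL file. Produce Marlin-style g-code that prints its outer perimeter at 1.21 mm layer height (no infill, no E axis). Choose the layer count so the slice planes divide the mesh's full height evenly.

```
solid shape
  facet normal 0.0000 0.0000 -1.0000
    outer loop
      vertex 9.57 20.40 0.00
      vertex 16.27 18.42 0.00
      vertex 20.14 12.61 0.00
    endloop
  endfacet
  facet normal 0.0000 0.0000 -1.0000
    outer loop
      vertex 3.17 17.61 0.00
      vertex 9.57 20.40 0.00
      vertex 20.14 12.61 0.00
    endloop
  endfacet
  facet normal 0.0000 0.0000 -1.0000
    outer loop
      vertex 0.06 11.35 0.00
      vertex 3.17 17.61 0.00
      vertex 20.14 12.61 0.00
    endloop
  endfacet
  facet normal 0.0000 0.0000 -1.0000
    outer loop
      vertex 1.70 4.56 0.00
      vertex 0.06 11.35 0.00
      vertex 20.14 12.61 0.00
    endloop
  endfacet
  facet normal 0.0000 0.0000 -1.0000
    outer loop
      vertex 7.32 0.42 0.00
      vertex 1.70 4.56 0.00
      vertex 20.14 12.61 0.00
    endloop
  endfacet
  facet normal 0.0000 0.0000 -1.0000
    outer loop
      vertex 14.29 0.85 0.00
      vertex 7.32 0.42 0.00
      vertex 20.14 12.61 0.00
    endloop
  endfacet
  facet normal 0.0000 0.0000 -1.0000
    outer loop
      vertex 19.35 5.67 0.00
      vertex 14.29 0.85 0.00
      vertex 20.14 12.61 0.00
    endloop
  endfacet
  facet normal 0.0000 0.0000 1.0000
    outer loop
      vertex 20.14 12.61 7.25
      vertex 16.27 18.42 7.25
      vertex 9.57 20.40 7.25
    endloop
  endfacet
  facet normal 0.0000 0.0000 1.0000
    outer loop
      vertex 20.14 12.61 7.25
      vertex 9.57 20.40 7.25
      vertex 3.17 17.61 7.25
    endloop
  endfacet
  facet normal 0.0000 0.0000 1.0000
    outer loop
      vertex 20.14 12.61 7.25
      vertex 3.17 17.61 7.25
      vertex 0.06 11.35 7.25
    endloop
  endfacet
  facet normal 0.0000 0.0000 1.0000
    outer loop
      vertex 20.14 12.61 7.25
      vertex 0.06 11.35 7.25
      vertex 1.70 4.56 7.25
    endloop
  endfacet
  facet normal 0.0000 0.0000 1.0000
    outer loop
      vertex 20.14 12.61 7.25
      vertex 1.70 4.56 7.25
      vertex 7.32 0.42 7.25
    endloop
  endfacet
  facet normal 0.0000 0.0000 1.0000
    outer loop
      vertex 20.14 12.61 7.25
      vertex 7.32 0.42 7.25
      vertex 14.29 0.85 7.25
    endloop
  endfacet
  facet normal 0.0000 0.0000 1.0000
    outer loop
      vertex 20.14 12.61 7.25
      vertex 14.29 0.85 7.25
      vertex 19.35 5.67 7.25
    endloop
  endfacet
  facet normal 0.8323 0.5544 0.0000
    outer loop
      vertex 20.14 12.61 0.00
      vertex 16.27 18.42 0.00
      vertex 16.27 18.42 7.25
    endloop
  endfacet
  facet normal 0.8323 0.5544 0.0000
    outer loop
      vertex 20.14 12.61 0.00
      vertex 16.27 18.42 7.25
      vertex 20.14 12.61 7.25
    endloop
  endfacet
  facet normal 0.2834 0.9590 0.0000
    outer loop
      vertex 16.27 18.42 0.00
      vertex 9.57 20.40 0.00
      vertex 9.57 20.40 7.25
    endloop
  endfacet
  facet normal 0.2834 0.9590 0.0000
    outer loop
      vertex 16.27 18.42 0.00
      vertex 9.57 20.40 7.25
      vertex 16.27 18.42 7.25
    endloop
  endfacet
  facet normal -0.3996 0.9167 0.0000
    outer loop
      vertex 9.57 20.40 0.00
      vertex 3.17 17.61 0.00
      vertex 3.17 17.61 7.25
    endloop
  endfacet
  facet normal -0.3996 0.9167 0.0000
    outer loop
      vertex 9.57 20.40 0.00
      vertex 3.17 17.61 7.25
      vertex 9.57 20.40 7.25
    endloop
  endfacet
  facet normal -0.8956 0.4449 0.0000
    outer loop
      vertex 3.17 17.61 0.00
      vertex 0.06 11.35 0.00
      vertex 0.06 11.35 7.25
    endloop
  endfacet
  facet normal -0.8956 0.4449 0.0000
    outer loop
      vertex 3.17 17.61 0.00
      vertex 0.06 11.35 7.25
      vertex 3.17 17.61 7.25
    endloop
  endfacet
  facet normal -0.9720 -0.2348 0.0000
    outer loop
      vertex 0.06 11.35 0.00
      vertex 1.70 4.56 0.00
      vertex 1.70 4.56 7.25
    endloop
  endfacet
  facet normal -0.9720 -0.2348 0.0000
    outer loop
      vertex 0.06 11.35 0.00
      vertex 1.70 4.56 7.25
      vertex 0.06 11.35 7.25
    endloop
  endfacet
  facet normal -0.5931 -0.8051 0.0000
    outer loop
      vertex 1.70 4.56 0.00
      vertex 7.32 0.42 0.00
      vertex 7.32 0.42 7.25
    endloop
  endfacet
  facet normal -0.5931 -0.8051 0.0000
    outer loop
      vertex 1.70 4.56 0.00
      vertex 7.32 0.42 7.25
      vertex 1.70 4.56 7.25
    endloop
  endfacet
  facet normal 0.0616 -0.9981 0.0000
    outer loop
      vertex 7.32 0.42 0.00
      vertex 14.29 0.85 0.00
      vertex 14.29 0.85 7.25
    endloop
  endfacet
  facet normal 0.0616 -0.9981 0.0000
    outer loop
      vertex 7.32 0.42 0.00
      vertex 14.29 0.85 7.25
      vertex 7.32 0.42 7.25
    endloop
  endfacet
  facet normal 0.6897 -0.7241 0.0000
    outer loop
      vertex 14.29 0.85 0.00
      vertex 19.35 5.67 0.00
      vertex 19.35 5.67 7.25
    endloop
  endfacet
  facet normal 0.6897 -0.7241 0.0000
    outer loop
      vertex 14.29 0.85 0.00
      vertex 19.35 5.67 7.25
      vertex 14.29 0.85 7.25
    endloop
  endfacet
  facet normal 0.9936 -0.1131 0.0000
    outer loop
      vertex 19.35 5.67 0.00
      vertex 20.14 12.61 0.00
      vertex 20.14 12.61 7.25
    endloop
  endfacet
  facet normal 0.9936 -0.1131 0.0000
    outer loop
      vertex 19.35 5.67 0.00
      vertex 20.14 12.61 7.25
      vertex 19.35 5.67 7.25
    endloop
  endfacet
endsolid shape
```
; perimeter-only toolpath
G21 ; units = mm
G90 ; absolute positioning
G28 ; home
; layer 1
G0 Z1.21
G0 X20.14 Y12.61
G1 X16.27 Y18.42
G1 X9.57 Y20.40
G1 X3.17 Y17.61
G1 X0.06 Y11.35
G1 X1.70 Y4.56
G1 X7.32 Y0.42
G1 X14.29 Y0.85
G1 X19.35 Y5.67
G1 X20.14 Y12.61
; layer 2
G0 Z2.42
G0 X20.14 Y12.61
G1 X16.27 Y18.42
G1 X9.57 Y20.40
G1 X3.17 Y17.61
G1 X0.06 Y11.35
G1 X1.70 Y4.56
G1 X7.32 Y0.42
G1 X14.29 Y0.85
G1 X19.35 Y5.67
G1 X20.14 Y12.61
; layer 3
G0 Z3.62
G0 X20.14 Y12.61
G1 X16.27 Y18.42
G1 X9.57 Y20.40
G1 X3.17 Y17.61
G1 X0.06 Y11.35
G1 X1.70 Y4.56
G1 X7.32 Y0.42
G1 X14.29 Y0.85
G1 X19.35 Y5.67
G1 X20.14 Y12.61
; layer 4
G0 Z4.83
G0 X20.14 Y12.61
G1 X16.27 Y18.42
G1 X9.57 Y20.40
G1 X3.17 Y17.61
G1 X0.06 Y11.35
G1 X1.70 Y4.56
G1 X7.32 Y0.42
G1 X14.29 Y0.85
G1 X19.35 Y5.67
G1 X20.14 Y12.61
; layer 5
G0 Z6.04
G0 X20.14 Y12.61
G1 X16.27 Y18.42
G1 X9.57 Y20.40
G1 X3.17 Y17.61
G1 X0.06 Y11.35
G1 X1.70 Y4.56
G1 X7.32 Y0.42
G1 X14.29 Y0.85
G1 X19.35 Y5.67
G1 X20.14 Y12.61
; layer 6
G0 Z7.25
G0 X20.14 Y12.61
G1 X16.27 Y18.42
G1 X9.57 Y20.40
G1 X3.17 Y17.61
G1 X0.06 Y11.35
G1 X1.70 Y4.56
G1 X7.32 Y0.42
G1 X14.29 Y0.85
G1 X19.35 Y5.67
G1 X20.14 Y12.61
M2 ; end

The solid is a regular 9-sided prism (a cylinder approximated with 9 flat sides), circumscribed radius ≈ 10.2 mm, height ≈ 7.25 mm. Slicing at Δz = 1.21 mm — 6 equal slices spanning the solid's height, so layer i sits at z = i·h/6 — gives 6 non-empty perimeters. Each is a 9-segment closed polygon; G0 lifts to the layer z and rapids to the start vertex, then G1 traces the edges.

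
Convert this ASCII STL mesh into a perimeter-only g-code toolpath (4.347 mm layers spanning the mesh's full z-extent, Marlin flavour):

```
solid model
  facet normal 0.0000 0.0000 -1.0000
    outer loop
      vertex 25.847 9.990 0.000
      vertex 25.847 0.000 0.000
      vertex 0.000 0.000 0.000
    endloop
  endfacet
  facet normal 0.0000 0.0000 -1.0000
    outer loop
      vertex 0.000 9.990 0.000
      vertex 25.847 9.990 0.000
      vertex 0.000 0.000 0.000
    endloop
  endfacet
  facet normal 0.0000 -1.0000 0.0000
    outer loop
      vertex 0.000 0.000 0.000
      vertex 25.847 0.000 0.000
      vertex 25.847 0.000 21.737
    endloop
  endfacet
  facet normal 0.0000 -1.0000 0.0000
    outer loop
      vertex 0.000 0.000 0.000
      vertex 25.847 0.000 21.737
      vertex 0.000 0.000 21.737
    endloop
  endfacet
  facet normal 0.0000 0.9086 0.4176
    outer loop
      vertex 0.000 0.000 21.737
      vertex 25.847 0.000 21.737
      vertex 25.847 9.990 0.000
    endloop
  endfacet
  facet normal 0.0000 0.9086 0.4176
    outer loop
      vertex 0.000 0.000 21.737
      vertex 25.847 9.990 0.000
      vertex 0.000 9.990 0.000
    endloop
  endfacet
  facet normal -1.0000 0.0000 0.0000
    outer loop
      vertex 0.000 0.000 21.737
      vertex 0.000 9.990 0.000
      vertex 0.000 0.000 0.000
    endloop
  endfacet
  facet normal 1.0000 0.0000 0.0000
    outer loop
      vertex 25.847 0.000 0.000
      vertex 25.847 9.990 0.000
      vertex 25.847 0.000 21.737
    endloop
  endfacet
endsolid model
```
; perimeter-only toolpath
G21 ; units = mm
G90 ; absolute positioning
G28 ; home
; layer 1
G0 Z4.347
G0 X0.000 Y0.000
G1 X25.847 Y0.000
G1 X25.847 Y7.992
G1 X0.000 Y7.992
G1 X0.000 Y0.000
; layer 2
G0 Z8.695
G0 X0.000 Y0.000
G1 X25.847 Y0.000
G1 X25.847 Y5.994
G1 X0.000 Y5.994
G1 X0.000 Y0.000
; layer 3
G0 Z13.042
G0 X0.000 Y0.000
G1 X25.847 Y0.000
G1 X25.847 Y3.996
G1 X0.000 Y3.996
G1 X0.000 Y0.000
; layer 4
G0 Z17.390
G0 X0.000 Y0.000
G1 X25.847 Y0.000
G1 X25.847 Y1.998
G1 X0.000 Y1.998
G1 X0.000 Y0.000
M2 ; end

The solid is a wedge (ramp): 25.8 × 9.99 mm base, rising to 21.7 mm along the y=0 edge and sloping linearly to z=0 at y=9.99. Slicing at Δz = 4.347 mm — 5 equal slices spanning the solid's height, so layer i sits at z = i·h/5 — gives 4 non-empty perimeters. Each is a 4-segment closed polygon; G0 lifts to the layer z and rapids to the start vertex, then G1 traces the edges. The cross-section shrinks linearly with z (the slice at the apex is degenerate and omitted).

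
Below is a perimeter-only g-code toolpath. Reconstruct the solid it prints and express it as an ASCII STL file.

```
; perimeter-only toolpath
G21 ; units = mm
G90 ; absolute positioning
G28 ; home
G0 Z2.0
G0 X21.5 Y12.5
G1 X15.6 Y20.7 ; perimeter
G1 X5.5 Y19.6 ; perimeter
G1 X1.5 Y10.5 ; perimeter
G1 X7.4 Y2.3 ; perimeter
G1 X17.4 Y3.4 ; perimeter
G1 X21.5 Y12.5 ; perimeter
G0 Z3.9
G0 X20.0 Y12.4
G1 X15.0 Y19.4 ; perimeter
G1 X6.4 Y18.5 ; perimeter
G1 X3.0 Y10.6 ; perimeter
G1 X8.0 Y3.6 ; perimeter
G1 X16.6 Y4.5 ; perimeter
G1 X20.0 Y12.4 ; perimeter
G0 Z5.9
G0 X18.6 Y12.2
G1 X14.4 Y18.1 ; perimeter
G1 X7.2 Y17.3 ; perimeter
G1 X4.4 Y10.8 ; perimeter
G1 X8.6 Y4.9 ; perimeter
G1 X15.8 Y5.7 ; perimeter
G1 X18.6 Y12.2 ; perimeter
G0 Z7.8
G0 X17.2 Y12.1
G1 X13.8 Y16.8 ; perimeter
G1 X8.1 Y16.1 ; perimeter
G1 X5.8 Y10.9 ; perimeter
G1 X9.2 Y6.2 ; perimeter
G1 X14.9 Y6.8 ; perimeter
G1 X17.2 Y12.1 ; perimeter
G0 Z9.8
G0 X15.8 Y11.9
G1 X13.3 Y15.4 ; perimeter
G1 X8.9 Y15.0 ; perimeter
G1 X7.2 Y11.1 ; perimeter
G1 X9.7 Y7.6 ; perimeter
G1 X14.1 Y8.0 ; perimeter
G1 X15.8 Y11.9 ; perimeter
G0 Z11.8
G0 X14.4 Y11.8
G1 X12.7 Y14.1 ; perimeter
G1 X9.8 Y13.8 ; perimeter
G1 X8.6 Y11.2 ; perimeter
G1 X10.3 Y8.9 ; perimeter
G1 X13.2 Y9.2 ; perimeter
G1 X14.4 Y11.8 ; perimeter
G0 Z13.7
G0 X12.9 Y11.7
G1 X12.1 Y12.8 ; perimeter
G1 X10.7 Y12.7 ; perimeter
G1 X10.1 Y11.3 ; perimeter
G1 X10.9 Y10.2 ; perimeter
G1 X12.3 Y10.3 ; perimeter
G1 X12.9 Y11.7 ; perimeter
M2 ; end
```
solid part
  facet normal 0.0000 0.0000 -1.0000
    outer loop
      vertex 4.7 20.8 0.0
      vertex 16.2 22.0 0.0
      vertex 22.9 12.7 0.0
    endloop
  endfacet
  facet normal 0.0000 0.0000 -1.0000
    outer loop
      vertex 0.1 10.3 0.0
      vertex 4.7 20.8 0.0
      vertex 22.9 12.7 0.0
    endloop
  endfacet
  facet normal 0.0000 0.0000 -1.0000
    outer loop
      vertex 6.8 1.0 0.0
      vertex 0.1 10.3 0.0
      vertex 22.9 12.7 0.0
    endloop
  endfacet
  facet normal 0.0000 0.0000 -1.0000
    outer loop
      vertex 18.3 2.2 0.0
      vertex 6.8 1.0 0.0
      vertex 22.9 12.7 0.0
    endloop
  endfacet
  facet normal 0.6853 0.4937 0.5353
    outer loop
      vertex 22.9 12.7 0.0
      vertex 16.2 22.0 0.0
      vertex 11.5 11.5 15.7
    endloop
  endfacet
  facet normal -0.0876 0.8400 0.5355
    outer loop
      vertex 16.2 22.0 0.0
      vertex 4.7 20.8 0.0
      vertex 11.5 11.5 15.7
    endloop
  endfacet
  facet normal -0.7734 0.3388 0.5357
    outer loop
      vertex 4.7 20.8 0.0
      vertex 0.1 10.3 0.0
      vertex 11.5 11.5 15.7
    endloop
  endfacet
  facet normal -0.6853 -0.4937 0.5353
    outer loop
      vertex 0.1 10.3 0.0
      vertex 6.8 1.0 0.0
      vertex 11.5 11.5 15.7
    endloop
  endfacet
  facet normal 0.0876 -0.8400 0.5355
    outer loop
      vertex 6.8 1.0 0.0
      vertex 18.3 2.2 0.0
      vertex 11.5 11.5 15.7
    endloop
  endfacet
  facet normal 0.7734 -0.3388 0.5357
    outer loop
      vertex 18.3 2.2 0.0
      vertex 22.9 12.7 0.0
      vertex 11.5 11.5 15.7
    endloop
  endfacet
endsolid part

The G0 Z moves step by Δz≈2.0 mm. The G1 loops shrink linearly with z, so the solid tapers from its base footprint up to z≈15.7. Closing with a flat bottom cap and the tapered top and triangulating gives 10 facets — a regular 6-sided pyramid, base circumscribed radius ≈ 11.5 mm, apex at z ≈ 15.7 mm.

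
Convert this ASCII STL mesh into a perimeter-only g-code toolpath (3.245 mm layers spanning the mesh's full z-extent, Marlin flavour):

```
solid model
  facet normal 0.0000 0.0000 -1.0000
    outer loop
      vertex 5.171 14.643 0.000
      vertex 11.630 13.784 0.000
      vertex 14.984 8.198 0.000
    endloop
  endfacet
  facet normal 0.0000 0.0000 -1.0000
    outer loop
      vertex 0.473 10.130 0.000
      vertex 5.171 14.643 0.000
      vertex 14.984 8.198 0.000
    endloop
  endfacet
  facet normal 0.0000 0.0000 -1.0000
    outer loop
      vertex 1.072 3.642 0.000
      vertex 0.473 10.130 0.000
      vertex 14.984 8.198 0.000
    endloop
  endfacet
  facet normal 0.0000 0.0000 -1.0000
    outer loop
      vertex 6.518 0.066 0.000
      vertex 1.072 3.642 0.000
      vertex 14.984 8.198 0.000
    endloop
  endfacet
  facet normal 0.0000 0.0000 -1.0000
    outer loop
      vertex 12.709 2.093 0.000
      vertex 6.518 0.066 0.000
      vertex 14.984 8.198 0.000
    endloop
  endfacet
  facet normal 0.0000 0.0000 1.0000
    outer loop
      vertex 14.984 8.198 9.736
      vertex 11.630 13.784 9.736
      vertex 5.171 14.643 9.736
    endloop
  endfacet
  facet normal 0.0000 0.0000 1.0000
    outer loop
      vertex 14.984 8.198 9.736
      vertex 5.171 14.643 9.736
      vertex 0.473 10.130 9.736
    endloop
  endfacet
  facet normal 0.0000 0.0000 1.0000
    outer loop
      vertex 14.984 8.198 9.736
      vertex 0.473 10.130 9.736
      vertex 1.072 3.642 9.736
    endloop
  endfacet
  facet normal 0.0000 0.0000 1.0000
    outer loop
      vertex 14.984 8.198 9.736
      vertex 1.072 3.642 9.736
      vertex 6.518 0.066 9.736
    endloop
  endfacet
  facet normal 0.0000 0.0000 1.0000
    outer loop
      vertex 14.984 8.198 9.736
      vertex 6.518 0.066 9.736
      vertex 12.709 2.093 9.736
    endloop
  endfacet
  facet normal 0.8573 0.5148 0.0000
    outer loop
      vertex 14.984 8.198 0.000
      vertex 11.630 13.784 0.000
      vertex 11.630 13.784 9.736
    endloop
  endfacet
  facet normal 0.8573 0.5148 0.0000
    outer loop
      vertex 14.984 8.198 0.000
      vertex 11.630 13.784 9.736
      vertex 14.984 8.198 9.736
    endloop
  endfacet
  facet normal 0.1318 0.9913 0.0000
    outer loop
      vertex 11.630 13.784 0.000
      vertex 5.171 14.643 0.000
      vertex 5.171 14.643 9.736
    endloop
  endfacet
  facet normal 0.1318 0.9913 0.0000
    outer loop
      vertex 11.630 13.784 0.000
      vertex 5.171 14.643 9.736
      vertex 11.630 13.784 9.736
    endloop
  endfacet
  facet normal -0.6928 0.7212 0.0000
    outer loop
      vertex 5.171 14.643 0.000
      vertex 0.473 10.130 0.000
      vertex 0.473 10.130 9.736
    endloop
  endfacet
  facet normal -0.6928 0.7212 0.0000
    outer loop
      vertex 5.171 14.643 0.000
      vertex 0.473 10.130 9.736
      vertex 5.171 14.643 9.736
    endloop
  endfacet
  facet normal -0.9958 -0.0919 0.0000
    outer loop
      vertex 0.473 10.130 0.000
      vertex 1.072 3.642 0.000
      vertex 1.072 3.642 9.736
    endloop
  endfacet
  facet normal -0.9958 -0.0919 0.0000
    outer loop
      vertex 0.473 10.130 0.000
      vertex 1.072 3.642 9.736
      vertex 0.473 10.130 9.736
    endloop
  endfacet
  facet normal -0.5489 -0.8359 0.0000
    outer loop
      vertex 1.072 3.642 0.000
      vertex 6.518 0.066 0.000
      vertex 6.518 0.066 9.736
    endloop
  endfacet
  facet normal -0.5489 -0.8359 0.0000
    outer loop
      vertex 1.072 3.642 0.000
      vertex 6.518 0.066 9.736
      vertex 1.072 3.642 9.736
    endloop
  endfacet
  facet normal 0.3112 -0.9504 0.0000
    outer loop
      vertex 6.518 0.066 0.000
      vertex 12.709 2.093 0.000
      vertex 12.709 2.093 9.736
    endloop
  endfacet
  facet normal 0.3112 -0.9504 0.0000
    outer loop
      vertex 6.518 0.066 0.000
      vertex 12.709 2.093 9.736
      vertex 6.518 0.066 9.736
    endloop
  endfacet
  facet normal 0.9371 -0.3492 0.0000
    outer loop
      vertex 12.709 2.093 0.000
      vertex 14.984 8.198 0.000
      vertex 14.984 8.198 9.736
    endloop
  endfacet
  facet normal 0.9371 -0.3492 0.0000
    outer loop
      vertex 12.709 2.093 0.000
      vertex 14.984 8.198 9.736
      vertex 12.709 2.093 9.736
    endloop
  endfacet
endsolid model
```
; perimeter-only toolpath
G21 ; units = mm
G90 ; absolute positioning
G28 ; home
; layer 1
G0 Z3.245
G0 X14.984 Y8.198
G1 X11.630 Y13.784
G1 X5.171 Y14.643
G1 X0.473 Y10.130
G1 X1.072 Y3.642
G1 X6.518 Y0.066
G1 X12.709 Y2.093
G1 X14.984 Y8.198
; layer 2
G0 Z6.491
G0 X14.984 Y8.198
G1 X11.630 Y13.784
G1 X5.171 Y14.643
G1 X0.473 Y10.130
G1 X1.072 Y3.642
G1 X6.518 Y0.066
G1 X12.709 Y2.093
G1 X14.984 Y8.198
; layer 3
G0 Z9.736
G0 X14.984 Y8.198
G1 X11.630 Y13.784
G1 X5.171 Y14.643
G1 X0.473 Y10.130
G1 X1.072 Y3.642
G1 X6.518 Y0.066
G1 X12.709 Y2.093
G1 X14.984 Y8.198
M2 ; end

The solid is a regular 7-sided prism (a cylinder approximated with 7 flat sides), circumscribed radius ≈ 7.51 mm, height ≈ 9.74 mm. Slicing at Δz = 3.245 mm — 3 equal slices spanning the solid's height, so layer i sits at z = i·h/3 — gives 3 non-empty perimeters. Each is a 7-segment closed polygon; G0 lifts to the layer z and rapids to the start vertex, then G1 traces the edges.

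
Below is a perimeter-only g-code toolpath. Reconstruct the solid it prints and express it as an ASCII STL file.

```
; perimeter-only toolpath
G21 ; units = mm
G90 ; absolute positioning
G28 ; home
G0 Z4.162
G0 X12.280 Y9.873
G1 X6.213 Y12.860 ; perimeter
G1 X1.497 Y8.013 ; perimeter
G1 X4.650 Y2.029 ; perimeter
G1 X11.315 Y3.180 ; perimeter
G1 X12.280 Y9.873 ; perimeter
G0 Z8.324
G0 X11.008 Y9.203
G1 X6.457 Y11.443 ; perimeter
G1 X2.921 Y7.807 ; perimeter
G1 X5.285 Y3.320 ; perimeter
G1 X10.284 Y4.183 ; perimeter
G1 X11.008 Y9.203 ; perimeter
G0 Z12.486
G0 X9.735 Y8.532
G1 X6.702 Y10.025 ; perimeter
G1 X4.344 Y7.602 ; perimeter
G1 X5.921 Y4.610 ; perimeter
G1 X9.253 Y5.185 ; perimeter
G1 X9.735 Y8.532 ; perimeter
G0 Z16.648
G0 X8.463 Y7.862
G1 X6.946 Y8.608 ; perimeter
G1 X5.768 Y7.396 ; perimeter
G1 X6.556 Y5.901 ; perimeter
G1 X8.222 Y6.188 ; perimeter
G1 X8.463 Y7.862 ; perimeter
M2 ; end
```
solid part
  facet normal 0.0000 0.0000 -1.0000
    outer loop
      vertex 0.074 8.218 0.000
      vertex 5.968 14.277 0.000
      vertex 13.552 10.544 0.000
    endloop
  endfacet
  facet normal 0.0000 0.0000 -1.0000
    outer loop
      vertex 4.015 0.739 0.000
      vertex 0.074 8.218 0.000
      vertex 13.552 10.544 0.000
    endloop
  endfacet
  facet normal 0.0000 0.0000 -1.0000
    outer loop
      vertex 12.346 2.177 0.000
      vertex 4.015 0.739 0.000
      vertex 13.552 10.544 0.000
    endloop
  endfacet
  facet normal 0.4253 0.8641 0.2692
    outer loop
      vertex 13.552 10.544 0.000
      vertex 5.968 14.277 0.000
      vertex 7.191 7.191 20.810
    endloop
  endfacet
  facet normal -0.6903 0.6715 0.2692
    outer loop
      vertex 5.968 14.277 0.000
      vertex 0.074 8.218 0.000
      vertex 7.191 7.191 20.810
    endloop
  endfacet
  facet normal -0.8520 -0.4490 0.2692
    outer loop
      vertex 0.074 8.218 0.000
      vertex 4.015 0.739 0.000
      vertex 7.191 7.191 20.810
    endloop
  endfacet
  facet normal 0.1638 -0.9490 0.2692
    outer loop
      vertex 4.015 0.739 0.000
      vertex 12.346 2.177 0.000
      vertex 7.191 7.191 20.810
    endloop
  endfacet
  facet normal 0.9532 -0.1374 0.2692
    outer loop
      vertex 12.346 2.177 0.000
      vertex 13.552 10.544 0.000
      vertex 7.191 7.191 20.810
    endloop
  endfacet
endsolid part

The G0 Z moves step by Δz≈4.162 mm. The G1 loops shrink linearly with z, so the solid tapers from its base footprint up to z≈20.8. Closing with a flat bottom cap and the tapered top and triangulating gives 8 facets — a regular 5-sided pyramid, base circumscribed radius ≈ 7.19 mm, apex at z ≈ 20.8 mm.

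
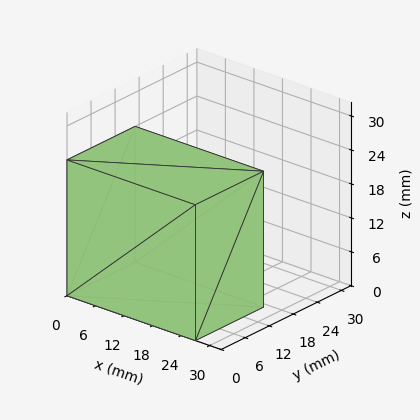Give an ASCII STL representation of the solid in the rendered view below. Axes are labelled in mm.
Reading the render: the shape is a rectangular box, roughly 27 × 17 mm footprint and 24 mm tall (dimensions read to the nearest mm from the axis ticks). For the STL, each face is triangulated and given an outward normal.

solid part
  facet normal 0.0000 0.0000 -1.0000
    outer loop
      vertex 27.0 17.0 0.0
      vertex 27.0 0.0 0.0
      vertex 0.0 0.0 0.0
    endloop
  endfacet
  facet normal 0.0000 0.0000 -1.0000
    outer loop
      vertex 0.0 17.0 0.0
      vertex 27.0 17.0 0.0
      vertex 0.0 0.0 0.0
    endloop
  endfacet
  facet normal 0.0000 0.0000 1.0000
    outer loop
      vertex 0.0 0.0 24.0
      vertex 27.0 0.0 24.0
      vertex 27.0 17.0 24.0
    endloop
  endfacet
  facet normal 0.0000 0.0000 1.0000
    outer loop
      vertex 0.0 0.0 24.0
      vertex 27.0 17.0 24.0
      vertex 0.0 17.0 24.0
    endloop
  endfacet
  facet normal 0.0000 -1.0000 0.0000
    outer loop
      vertex 0.0 0.0 0.0
      vertex 27.0 0.0 0.0
      vertex 27.0 0.0 24.0
    endloop
  endfacet
  facet normal 0.0000 -1.0000 0.0000
    outer loop
      vertex 0.0 0.0 0.0
      vertex 27.0 0.0 24.0
      vertex 0.0 0.0 24.0
    endloop
  endfacet
  facet normal 0.0000 1.0000 0.0000
    outer loop
      vertex 27.0 17.0 24.0
      vertex 27.0 17.0 0.0
      vertex 0.0 17.0 0.0
    endloop
  endfacet
  facet normal 0.0000 1.0000 0.0000
    outer loop
      vertex 0.0 17.0 24.0
      vertex 27.0 17.0 24.0
      vertex 0.0 17.0 0.0
    endloop
  endfacet
  facet normal -1.0000 0.0000 0.0000
    outer loop
      vertex 0.0 17.0 24.0
      vertex 0.0 17.0 0.0
      vertex 0.0 0.0 0.0
    endloop
  endfacet
  facet normal -1.0000 0.0000 0.0000
    outer loop
      vertex 0.0 0.0 24.0
      vertex 0.0 17.0 24.0
      vertex 0.0 0.0 0.0
    endloop
  endfacet
  facet normal 1.0000 0.0000 0.0000
    outer loop
      vertex 27.0 0.0 0.0
      vertex 27.0 17.0 0.0
      vertex 27.0 17.0 24.0
    endloop
  endfacet
  facet normal 1.0000 0.0000 0.0000
    outer loop
      vertex 27.0 0.0 0.0
      vertex 27.0 17.0 24.0
      vertex 27.0 0.0 24.0
    endloop
  endfacet
endsolid part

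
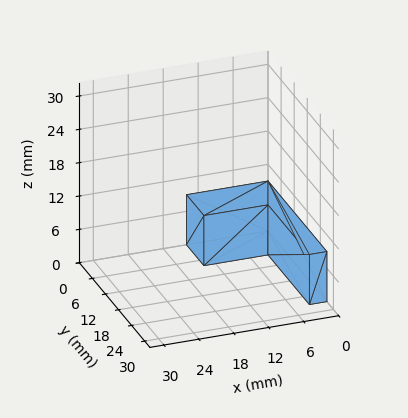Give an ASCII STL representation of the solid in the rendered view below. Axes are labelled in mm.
Reading the render: the shape is an L-shaped prism: outer 14 × 27 mm, arm thicknesses ≈ 8 mm (horizontal) and 3 mm (vertical), extruded 9 mm in z (dimensions read to the nearest mm from the axis ticks). For the STL, each face is triangulated and given an outward normal.

solid part
  facet normal 0.0000 0.0000 -1.0000
    outer loop
      vertex 14.000 8.000 0.000
      vertex 14.000 0.000 0.000
      vertex 0.000 0.000 0.000
    endloop
  endfacet
  facet normal 0.0000 0.0000 -1.0000
    outer loop
      vertex 3.000 8.000 0.000
      vertex 14.000 8.000 0.000
      vertex 0.000 0.000 0.000
    endloop
  endfacet
  facet normal 0.0000 0.0000 -1.0000
    outer loop
      vertex 3.000 27.000 0.000
      vertex 3.000 8.000 0.000
      vertex 0.000 0.000 0.000
    endloop
  endfacet
  facet normal 0.0000 0.0000 -1.0000
    outer loop
      vertex 0.000 27.000 0.000
      vertex 3.000 27.000 0.000
      vertex 0.000 0.000 0.000
    endloop
  endfacet
  facet normal 0.0000 0.0000 1.0000
    outer loop
      vertex 0.000 0.000 9.000
      vertex 14.000 0.000 9.000
      vertex 14.000 8.000 9.000
    endloop
  endfacet
  facet normal 0.0000 0.0000 1.0000
    outer loop
      vertex 0.000 0.000 9.000
      vertex 14.000 8.000 9.000
      vertex 3.000 8.000 9.000
    endloop
  endfacet
  facet normal 0.0000 0.0000 1.0000
    outer loop
      vertex 0.000 0.000 9.000
      vertex 3.000 8.000 9.000
      vertex 3.000 27.000 9.000
    endloop
  endfacet
  facet normal 0.0000 0.0000 1.0000
    outer loop
      vertex 0.000 0.000 9.000
      vertex 3.000 27.000 9.000
      vertex 0.000 27.000 9.000
    endloop
  endfacet
  facet normal 0.0000 -1.0000 0.0000
    outer loop
      vertex 0.000 0.000 0.000
      vertex 14.000 0.000 0.000
      vertex 14.000 0.000 9.000
    endloop
  endfacet
  facet normal 0.0000 -1.0000 0.0000
    outer loop
      vertex 0.000 0.000 0.000
      vertex 14.000 0.000 9.000
      vertex 0.000 0.000 9.000
    endloop
  endfacet
  facet normal 1.0000 0.0000 0.0000
    outer loop
      vertex 14.000 0.000 0.000
      vertex 14.000 8.000 0.000
      vertex 14.000 8.000 9.000
    endloop
  endfacet
  facet normal 1.0000 0.0000 0.0000
    outer loop
      vertex 14.000 0.000 0.000
      vertex 14.000 8.000 9.000
      vertex 14.000 0.000 9.000
    endloop
  endfacet
  facet normal 0.0000 1.0000 0.0000
    outer loop
      vertex 14.000 8.000 0.000
      vertex 3.000 8.000 0.000
      vertex 3.000 8.000 9.000
    endloop
  endfacet
  facet normal 0.0000 1.0000 0.0000
    outer loop
      vertex 14.000 8.000 0.000
      vertex 3.000 8.000 9.000
      vertex 14.000 8.000 9.000
    endloop
  endfacet
  facet normal 1.0000 0.0000 0.0000
    outer loop
      vertex 3.000 8.000 0.000
      vertex 3.000 27.000 0.000
      vertex 3.000 27.000 9.000
    endloop
  endfacet
  facet normal 1.0000 0.0000 0.0000
    outer loop
      vertex 3.000 8.000 0.000
      vertex 3.000 27.000 9.000
      vertex 3.000 8.000 9.000
    endloop
  endfacet
  facet normal 0.0000 1.0000 0.0000
    outer loop
      vertex 3.000 27.000 0.000
      vertex 0.000 27.000 0.000
      vertex 0.000 27.000 9.000
    endloop
  endfacet
  facet normal 0.0000 1.0000 0.0000
    outer loop
      vertex 3.000 27.000 0.000
      vertex 0.000 27.000 9.000
      vertex 3.000 27.000 9.000
    endloop
  endfacet
  facet normal -1.0000 0.0000 0.0000
    outer loop
      vertex 0.000 27.000 0.000
      vertex 0.000 0.000 0.000
      vertex 0.000 0.000 9.000
    endloop
  endfacet
  facet normal -1.0000 0.0000 0.0000
    outer loop
      vertex 0.000 27.000 0.000
      vertex 0.000 0.000 9.000
      vertex 0.000 27.000 9.000
    endloop
  endfacet
endsolid part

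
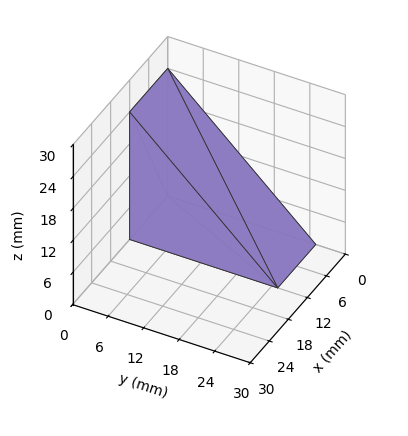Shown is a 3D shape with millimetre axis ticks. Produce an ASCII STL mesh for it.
Reading the render: the shape is a wedge (ramp): 12 × 25 mm base, rising to 24 mm along the y=0 edge and sloping linearly to z=0 at y=25 (dimensions read to the nearest mm from the axis ticks). For the STL, each face is triangulated and given an outward normal.

solid part
  facet normal 0.0000 0.0000 -1.0000
    outer loop
      vertex 12.00 25.00 0.00
      vertex 12.00 0.00 0.00
      vertex 0.00 0.00 0.00
    endloop
  endfacet
  facet normal 0.0000 0.0000 -1.0000
    outer loop
      vertex 0.00 25.00 0.00
      vertex 12.00 25.00 0.00
      vertex 0.00 0.00 0.00
    endloop
  endfacet
  facet normal 0.0000 -1.0000 0.0000
    outer loop
      vertex 0.00 0.00 0.00
      vertex 12.00 0.00 0.00
      vertex 12.00 0.00 24.00
    endloop
  endfacet
  facet normal 0.0000 -1.0000 0.0000
    outer loop
      vertex 0.00 0.00 0.00
      vertex 12.00 0.00 24.00
      vertex 0.00 0.00 24.00
    endloop
  endfacet
  facet normal 0.0000 0.6925 0.7214
    outer loop
      vertex 0.00 0.00 24.00
      vertex 12.00 0.00 24.00
      vertex 12.00 25.00 0.00
    endloop
  endfacet
  facet normal 0.0000 0.6925 0.7214
    outer loop
      vertex 0.00 0.00 24.00
      vertex 12.00 25.00 0.00
      vertex 0.00 25.00 0.00
    endloop
  endfacet
  facet normal -1.0000 0.0000 0.0000
    outer loop
      vertex 0.00 0.00 24.00
      vertex 0.00 25.00 0.00
      vertex 0.00 0.00 0.00
    endloop
  endfacet
  facet normal 1.0000 0.0000 0.0000
    outer loop
      vertex 12.00 0.00 0.00
      vertex 12.00 25.00 0.00
      vertex 12.00 0.00 24.00
    endloop
  endfacet
endsolid part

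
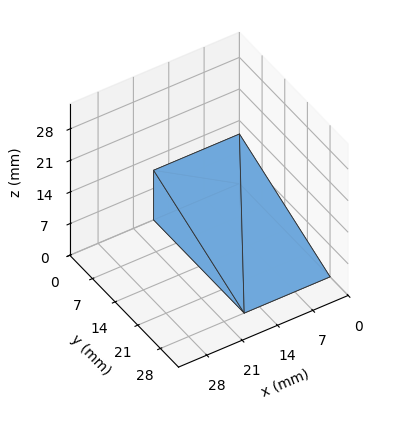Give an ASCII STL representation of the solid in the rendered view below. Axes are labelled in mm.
Reading the render: the shape is a wedge (ramp): 17 × 28 mm base, rising to 11 mm along the y=0 edge and sloping linearly to z=0 at y=28 (dimensions read to the nearest mm from the axis ticks). For the STL, each face is triangulated and given an outward normal.

solid part
  facet normal 0.0000 0.0000 -1.0000
    outer loop
      vertex 17.000 28.000 0.000
      vertex 17.000 0.000 0.000
      vertex 0.000 0.000 0.000
    endloop
  endfacet
  facet normal 0.0000 0.0000 -1.0000
    outer loop
      vertex 0.000 28.000 0.000
      vertex 17.000 28.000 0.000
      vertex 0.000 0.000 0.000
    endloop
  endfacet
  facet normal 0.0000 -1.0000 0.0000
    outer loop
      vertex 0.000 0.000 0.000
      vertex 17.000 0.000 0.000
      vertex 17.000 0.000 11.000
    endloop
  endfacet
  facet normal 0.0000 -1.0000 0.0000
    outer loop
      vertex 0.000 0.000 0.000
      vertex 17.000 0.000 11.000
      vertex 0.000 0.000 11.000
    endloop
  endfacet
  facet normal 0.0000 0.3657 0.9308
    outer loop
      vertex 0.000 0.000 11.000
      vertex 17.000 0.000 11.000
      vertex 17.000 28.000 0.000
    endloop
  endfacet
  facet normal 0.0000 0.3657 0.9308
    outer loop
      vertex 0.000 0.000 11.000
      vertex 17.000 28.000 0.000
      vertex 0.000 28.000 0.000
    endloop
  endfacet
  facet normal -1.0000 0.0000 0.0000
    outer loop
      vertex 0.000 0.000 11.000
      vertex 0.000 28.000 0.000
      vertex 0.000 0.000 0.000
    endloop
  endfacet
  facet normal 1.0000 0.0000 0.0000
    outer loop
      vertex 17.000 0.000 0.000
      vertex 17.000 28.000 0.000
      vertex 17.000 0.000 11.000
    endloop
  endfacet
endsolid part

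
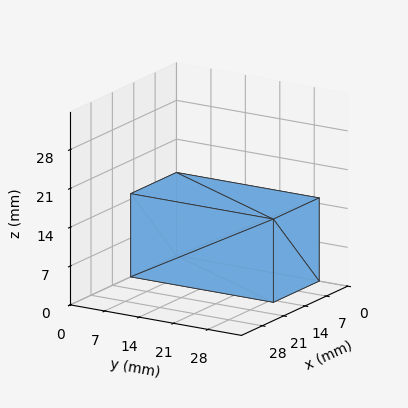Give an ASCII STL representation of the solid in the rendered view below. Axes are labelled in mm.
Reading the render: the shape is a rectangular box, roughly 15 × 29 mm footprint and 15 mm tall (dimensions read to the nearest mm from the axis ticks). For the STL, each face is triangulated and given an outward normal.

solid part
  facet normal 0.0000 0.0000 -1.0000
    outer loop
      vertex 15.00 29.00 0.00
      vertex 15.00 0.00 0.00
      vertex 0.00 0.00 0.00
    endloop
  endfacet
  facet normal 0.0000 0.0000 -1.0000
    outer loop
      vertex 0.00 29.00 0.00
      vertex 15.00 29.00 0.00
      vertex 0.00 0.00 0.00
    endloop
  endfacet
  facet normal 0.0000 0.0000 1.0000
    outer loop
      vertex 0.00 0.00 15.00
      vertex 15.00 0.00 15.00
      vertex 15.00 29.00 15.00
    endloop
  endfacet
  facet normal 0.0000 0.0000 1.0000
    outer loop
      vertex 0.00 0.00 15.00
      vertex 15.00 29.00 15.00
      vertex 0.00 29.00 15.00
    endloop
  endfacet
  facet normal 0.0000 -1.0000 0.0000
    outer loop
      vertex 0.00 0.00 0.00
      vertex 15.00 0.00 0.00
      vertex 15.00 0.00 15.00
    endloop
  endfacet
  facet normal 0.0000 -1.0000 0.0000
    outer loop
      vertex 0.00 0.00 0.00
      vertex 15.00 0.00 15.00
      vertex 0.00 0.00 15.00
    endloop
  endfacet
  facet normal 0.0000 1.0000 0.0000
    outer loop
      vertex 15.00 29.00 15.00
      vertex 15.00 29.00 0.00
      vertex 0.00 29.00 0.00
    endloop
  endfacet
  facet normal 0.0000 1.0000 0.0000
    outer loop
      vertex 0.00 29.00 15.00
      vertex 15.00 29.00 15.00
      vertex 0.00 29.00 0.00
    endloop
  endfacet
  facet normal -1.0000 0.0000 0.0000
    outer loop
      vertex 0.00 29.00 15.00
      vertex 0.00 29.00 0.00
      vertex 0.00 0.00 0.00
    endloop
  endfacet
  facet normal -1.0000 0.0000 0.0000
    outer loop
      vertex 0.00 0.00 15.00
      vertex 0.00 29.00 15.00
      vertex 0.00 0.00 0.00
    endloop
  endfacet
  facet normal 1.0000 0.0000 0.0000
    outer loop
      vertex 15.00 0.00 0.00
      vertex 15.00 29.00 0.00
      vertex 15.00 29.00 15.00
    endloop
  endfacet
  facet normal 1.0000 0.0000 0.0000
    outer loop
      vertex 15.00 0.00 0.00
      vertex 15.00 29.00 15.00
      vertex 15.00 0.00 15.00
    endloop
  endfacet
endsolid part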